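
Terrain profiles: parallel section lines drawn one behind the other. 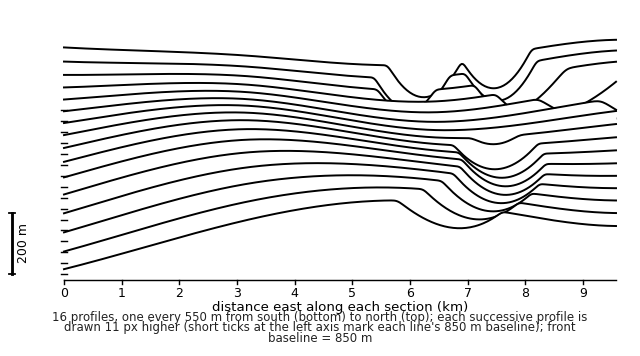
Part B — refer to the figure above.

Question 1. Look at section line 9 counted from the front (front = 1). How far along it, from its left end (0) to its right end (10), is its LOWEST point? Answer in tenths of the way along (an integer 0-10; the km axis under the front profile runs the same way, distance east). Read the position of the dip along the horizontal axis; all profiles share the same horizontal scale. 8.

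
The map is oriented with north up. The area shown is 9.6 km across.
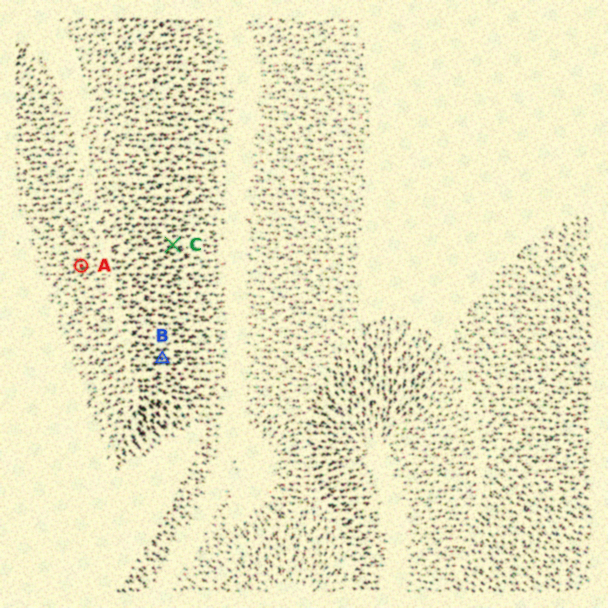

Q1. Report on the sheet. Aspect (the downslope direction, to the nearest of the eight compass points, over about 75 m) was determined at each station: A W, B E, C E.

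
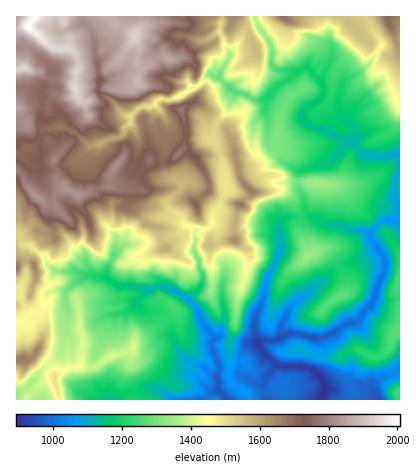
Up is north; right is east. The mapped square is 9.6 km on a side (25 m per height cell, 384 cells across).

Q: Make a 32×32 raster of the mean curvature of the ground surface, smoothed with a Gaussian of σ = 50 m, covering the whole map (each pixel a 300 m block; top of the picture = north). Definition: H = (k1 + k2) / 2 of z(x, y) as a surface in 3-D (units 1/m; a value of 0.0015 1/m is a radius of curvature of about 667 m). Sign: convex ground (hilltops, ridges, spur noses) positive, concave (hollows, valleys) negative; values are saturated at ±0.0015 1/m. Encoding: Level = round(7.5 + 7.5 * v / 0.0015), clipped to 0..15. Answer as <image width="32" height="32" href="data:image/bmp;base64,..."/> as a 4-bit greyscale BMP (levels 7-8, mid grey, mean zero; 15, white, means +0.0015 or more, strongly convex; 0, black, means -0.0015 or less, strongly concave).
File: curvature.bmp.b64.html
<image width="32" height="32" href="data:image/bmp;base64,Qk12AgAAAAAAAHYAAAAoAAAAIAAAACAAAAABAAQAAAAAAAACAAATCwAAEwsAABAAAAAAAAAAAAAAABEREQAiIiIAMzMzAERERABVVVUAZmZmAHd3dwCIiIgAmZmZAKqqqgC7u7sAzMzMAN3d3QDu7u4A////AHg/VXZpiFd4hJxomISIhy+CfgVFd1aph0uFWZmkeFRYtFzO1WyWh3dbWpU0E2eIY/9DWz6qinZqPItE2czrftZbw2xWfIiVqCxzO66neuWJdPNsZ3qoWJgkw3gQAgl0m2fEXEd4WImgw/CbTb2QGpmWpTx3hWd9kPDyHSivh2GLbVl7iIl81A7h+A2SSO2ySS96OKgRMgbA4uwLp0R6uB5fU0Mht5OlwPGOItl0WJkMrwp2hM3XivHDTsCOuWZ6KlFscdsIe/oLxI+0KKu5lg1ZnDT4NTZod6v0NEynmqG5ZnPz8KHMpiY3t2VqdDJFc3TMiUWshVN/JakjSEaJqncsqEtnV3Uq+0f5Q3h4eIeEbErKy8vdxmjSH+3SqqmYg5Z7ZUt3giRKcuV71tyqiqOVeEdn5YymTzH3hSQiOmipZ3xmh4p6T6x29ZSah1lSMmW35DFrZ2ahOcN3iKqUXaerQzlukaeG1F6SiJhDa2Vnd4dq5XD5KoOXtziSmYWYeseEjIkHAL/ssq84pil4V112Z7tU7cWQH3IDQ7vEmHOaRWXJRYjJeRRjbLRJsqWKOv1zrEx3p2p8B+fTQjemK4l0Jmo3pnjd5jGL87hZRXW6U+zHOWmUl3nyPNDZhhe/Co6DiVhrqDJoWl0IhDdMtzt6aISIhYiZl4a2Svy4ioS5"/>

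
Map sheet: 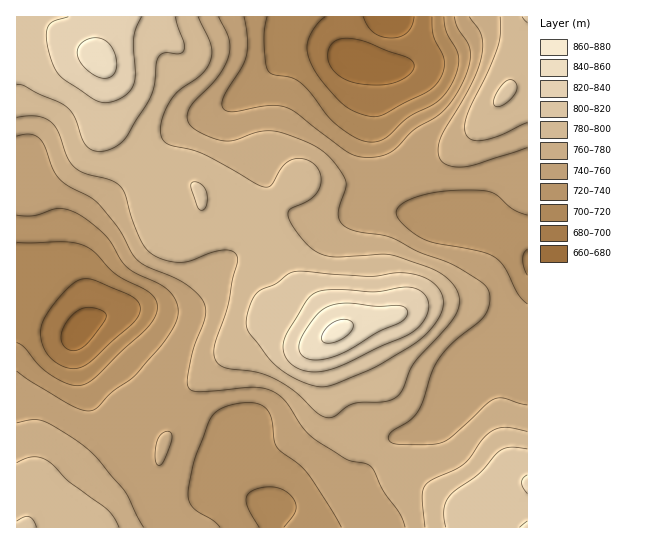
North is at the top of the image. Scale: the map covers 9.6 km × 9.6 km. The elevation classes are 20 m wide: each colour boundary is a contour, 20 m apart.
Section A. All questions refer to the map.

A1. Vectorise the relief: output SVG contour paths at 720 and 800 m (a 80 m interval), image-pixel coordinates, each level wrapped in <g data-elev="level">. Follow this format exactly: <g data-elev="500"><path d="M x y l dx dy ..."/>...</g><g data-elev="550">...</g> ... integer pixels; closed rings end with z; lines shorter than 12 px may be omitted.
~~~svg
<g data-elev="720"><path d="M259 527l-11-20-1-10 2-4 5-3 16-3 8 1 8 3 6 6 4 6-1 10-11 14"/><path d="M527 275l-3-8-1-8 1-5 3-5"/><path d="M17 242l49 0 19 4 10 7 22 22 33 18 5 6 2 8-3 11-9 12-50 47-13 8-13-1-18-9-13-10-15-19-6-3"/><path d="M444 17l2 14 11 19 2 8-2 13-6 15-8 10-8 7-26 14-24 22-14 3-14-4-20-13-10-10-18-24-11-10-8-4-16-2-5-3-3-9-2-21 1-13 2-12"/></g><g data-elev="800"><path d="M36 527l-3-8-4-2-6 0-6 4"/><path d="M527 449l-16-2-10 3-22 24-26 19-6 6-3 8 0 10 2 10"/><path d="M315 386l8 1 8-2 38-15 50-30 14-14 9-15 1-12-5-12-12-9-19-5-12 0-26 3-70-5-9 2-15 11-17 8-6 7-5 15-1 11 3 7 20 26 9 9 17 12z"/><path d="M200 210l3 0 3-3 1-7 0-7-5-8-5-3-4 0-2 3 0 4 6 17z"/><path d="M495 106l3 1 5-2 11-10 3-8-3-6-7-1-6 7-7 12 0 4z"/><path d="M17 85l6 0 16 9 20 8 8 6 8 10 8 23 7 8 9 2 12-2 8-5 7-6 23-39 5-12 2-24 3-7 7-3 13 1 5-4 0-7-9-26"/></g>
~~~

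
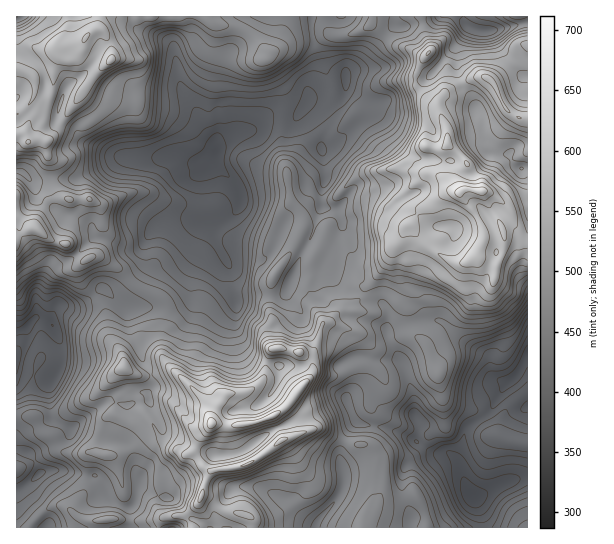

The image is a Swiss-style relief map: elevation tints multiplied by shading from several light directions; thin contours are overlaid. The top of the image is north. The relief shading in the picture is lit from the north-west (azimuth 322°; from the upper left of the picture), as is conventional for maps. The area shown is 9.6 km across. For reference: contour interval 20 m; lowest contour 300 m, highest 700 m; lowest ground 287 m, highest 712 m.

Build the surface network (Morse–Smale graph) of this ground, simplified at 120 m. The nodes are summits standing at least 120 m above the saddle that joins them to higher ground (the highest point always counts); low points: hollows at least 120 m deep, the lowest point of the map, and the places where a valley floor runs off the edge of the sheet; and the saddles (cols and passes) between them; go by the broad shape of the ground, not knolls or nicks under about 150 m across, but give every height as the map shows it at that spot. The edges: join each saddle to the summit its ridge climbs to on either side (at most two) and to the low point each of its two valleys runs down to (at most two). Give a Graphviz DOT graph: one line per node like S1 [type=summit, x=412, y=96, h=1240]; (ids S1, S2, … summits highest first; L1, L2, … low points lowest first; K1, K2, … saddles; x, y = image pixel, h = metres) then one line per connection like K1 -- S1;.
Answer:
graph terrain {
  S1 [type=summit, x=211, y=425, h=712];
  S2 [type=summit, x=481, y=191, h=710];
  S3 [type=summit, x=111, y=61, h=649];
  L1 [type=low, x=473, y=497, h=287];
  L2 [type=low, x=217, y=153, h=303];
  L3 [type=low, x=27, y=326, h=308];
  K1 [type=saddle, x=514, y=61, h=567];
  K2 [type=saddle, x=362, y=295, h=519];
  K3 [type=saddle, x=134, y=286, h=467];
  K4 [type=saddle, x=313, y=34, h=437];
  K1 -- S2;
  K1 -- L1;
  K1 -- L2;
  K2 -- S2;
  K2 -- S1;
  K2 -- L1;
  K2 -- L2;
  K3 -- S3;
  K3 -- L2;
  K3 -- L3;
  K4 -- S2;
  K4 -- S3;
  K4 -- L2;
}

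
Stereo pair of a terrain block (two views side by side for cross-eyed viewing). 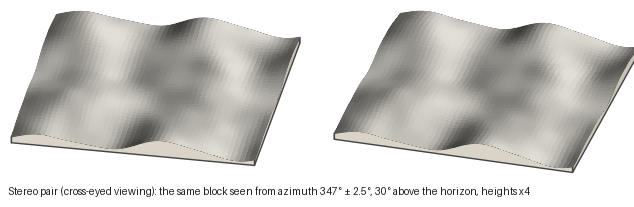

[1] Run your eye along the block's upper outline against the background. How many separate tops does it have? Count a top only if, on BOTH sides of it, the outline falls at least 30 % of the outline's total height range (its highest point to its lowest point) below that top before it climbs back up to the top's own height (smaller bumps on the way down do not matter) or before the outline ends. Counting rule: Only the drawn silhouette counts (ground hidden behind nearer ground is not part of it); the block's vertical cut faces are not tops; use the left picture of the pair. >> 0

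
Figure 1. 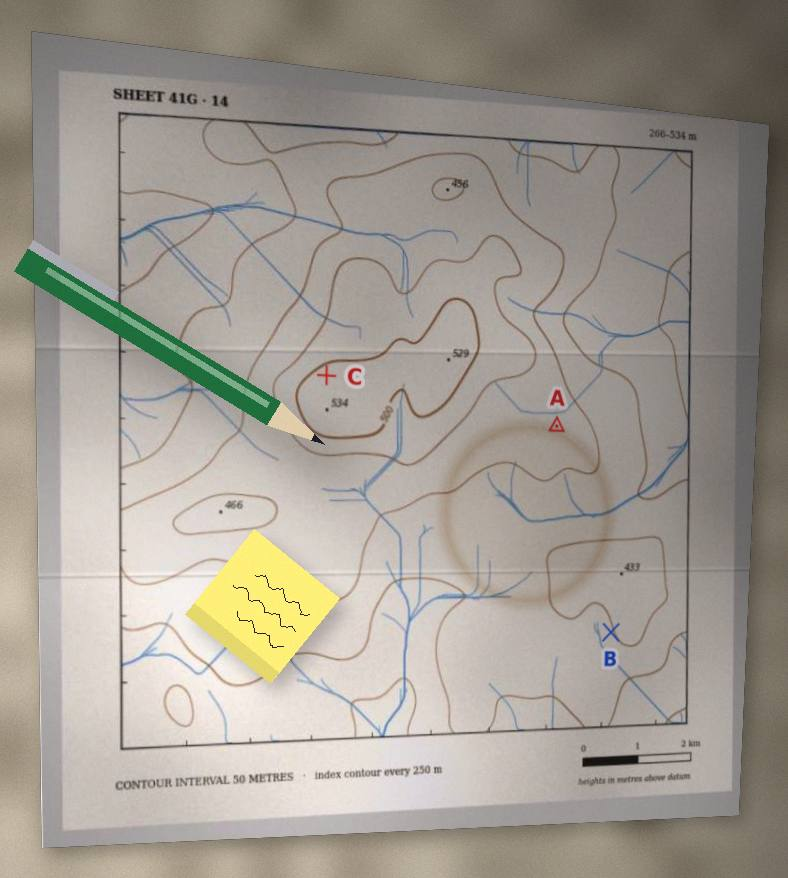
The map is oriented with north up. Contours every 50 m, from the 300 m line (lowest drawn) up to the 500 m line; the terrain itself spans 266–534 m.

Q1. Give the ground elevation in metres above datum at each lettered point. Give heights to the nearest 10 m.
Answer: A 410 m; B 400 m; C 520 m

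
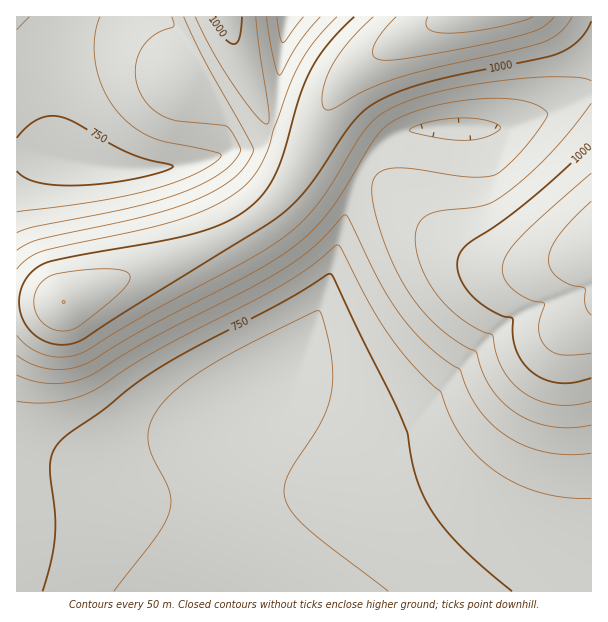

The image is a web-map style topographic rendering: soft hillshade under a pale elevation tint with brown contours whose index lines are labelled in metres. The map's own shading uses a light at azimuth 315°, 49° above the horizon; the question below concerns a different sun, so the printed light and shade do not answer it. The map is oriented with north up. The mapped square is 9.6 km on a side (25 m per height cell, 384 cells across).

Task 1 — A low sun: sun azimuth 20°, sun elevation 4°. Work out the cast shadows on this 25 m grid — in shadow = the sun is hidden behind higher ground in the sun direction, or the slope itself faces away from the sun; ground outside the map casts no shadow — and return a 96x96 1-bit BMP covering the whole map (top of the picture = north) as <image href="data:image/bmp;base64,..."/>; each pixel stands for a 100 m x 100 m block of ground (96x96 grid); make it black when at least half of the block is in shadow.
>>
<image width="96" height="96" href="data:image/bmp;base64,Qk2+BAAAAAAAAD4AAAAoAAAAYAAAAGAAAAABAAEAAAAAAIAEAAATCwAAEwsAAAIAAAAAAAAA////AAAAAAAAAAAAAAAAAAP/wAAAAAAAAAAAAAP/4AAAAAAAAAAAAAP/8AAAAAAAAAAAAAP/8AAAAAAAAAAAAAP/+AAAAAAAAAAAAAP//AAAAAAAAAAAAAf//AAAAAAAAAAAAA///gAAAAAAAAAAAB///wAAAAAAAAAAAD///wDAAAAAAAAAAH///4DwAAAAAAAAAP///8D+AAAAAAAAAP///8D/gAAAAAAAAf///+D/8AAAAAAAA/////D//AAAAAAAB/////D//4AAAAAAB/////j///AAAAAAD/////z///4AAAAAH/////z///+AAAAAH/////7////wAAAAP/////7////4AAAAf//////////+AAAAf///////////AAAA////////////gAAA////////////wAAB////////////4AAD////////////8AAD////////////+AAH/////////////AAP/////////////gAP/////////////////////////////////////////////////////////////////////////////////////////////////////////////////////////////////////////////////////////////////////4///////////////Af/////////////8AP/////////////8AH/////////////+AD//////////////AD/j////////////4D8A////////////+CAAP////////////gAAD////////////4AAAf///////////8AAAH////////AA/8AAAA///////4AAD8AAAAP//////gAAAMAAAAD/////+AAAAAAAAAAf////8AAAAAAAAAAH////wAAAAAAAAAAB////gAAAAAAAAAAAf///AAAAAAAAAAAAP///AAAAAAAAAAAAD///AAAAAAAAAAAAA///gAAAAAAAAAAAAP//4AAAAAAAAAAAAD//+AAAAAAAAAAAAAP//wAAAAAAAAAAAAP///AAAAAAAAAAAAP///wAAAAAAPgAAAH///8AAAAAP//AAAH///+AAAAB///4AAH////AAAAD///+AAH////gAAAH////gAH////wAAAH////wAD////4AAAH////4AD////8AAAH////4AD////+AAAH////8AD/////AAAD////4AD/////gAAD////4AD/////wAAD////wAD/////4AAB////wAB/////4AAB////wAB/////8AAA////gAB/////+AAAP8//gAB//////AAAAAf/AAA//////AAAAAf/AAA//////AAAAAf/AAAf/////gAAAAf+AAAP/////gAAAAf+AAAH/////gAAAAf+AAAD/////wAAAAf8AAAA/////gAAAAf8AAAAP////gAAAA/8AAAAH////gAAAA/4AAAAB////gAAAA/4AAAAAf///AAAAA/4AAAAAH//+AAAAB/4AAAAAA//8A="/>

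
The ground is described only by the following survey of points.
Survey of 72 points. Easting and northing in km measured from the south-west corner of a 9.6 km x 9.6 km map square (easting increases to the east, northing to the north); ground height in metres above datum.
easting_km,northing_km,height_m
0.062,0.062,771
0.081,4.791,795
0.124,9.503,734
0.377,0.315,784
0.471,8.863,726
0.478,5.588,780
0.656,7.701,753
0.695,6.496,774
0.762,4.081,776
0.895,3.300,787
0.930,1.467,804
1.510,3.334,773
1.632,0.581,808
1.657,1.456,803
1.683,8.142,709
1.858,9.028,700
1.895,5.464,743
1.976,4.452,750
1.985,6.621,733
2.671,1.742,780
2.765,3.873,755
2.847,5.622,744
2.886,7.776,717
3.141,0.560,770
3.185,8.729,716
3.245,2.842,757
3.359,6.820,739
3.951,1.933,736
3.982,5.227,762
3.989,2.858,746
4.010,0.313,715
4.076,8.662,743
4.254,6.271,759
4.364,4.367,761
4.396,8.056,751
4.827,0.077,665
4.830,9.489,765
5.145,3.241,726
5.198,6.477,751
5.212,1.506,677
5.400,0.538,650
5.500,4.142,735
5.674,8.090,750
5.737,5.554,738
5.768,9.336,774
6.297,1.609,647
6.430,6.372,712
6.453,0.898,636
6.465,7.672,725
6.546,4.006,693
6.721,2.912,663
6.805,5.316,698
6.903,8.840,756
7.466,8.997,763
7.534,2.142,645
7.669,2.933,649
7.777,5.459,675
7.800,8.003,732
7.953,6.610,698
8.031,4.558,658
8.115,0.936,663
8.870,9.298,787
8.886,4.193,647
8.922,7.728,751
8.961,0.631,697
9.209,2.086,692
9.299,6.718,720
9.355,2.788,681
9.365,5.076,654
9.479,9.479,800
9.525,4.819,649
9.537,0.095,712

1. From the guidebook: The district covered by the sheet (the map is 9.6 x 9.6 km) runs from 632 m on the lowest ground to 813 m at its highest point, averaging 728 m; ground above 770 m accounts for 15.8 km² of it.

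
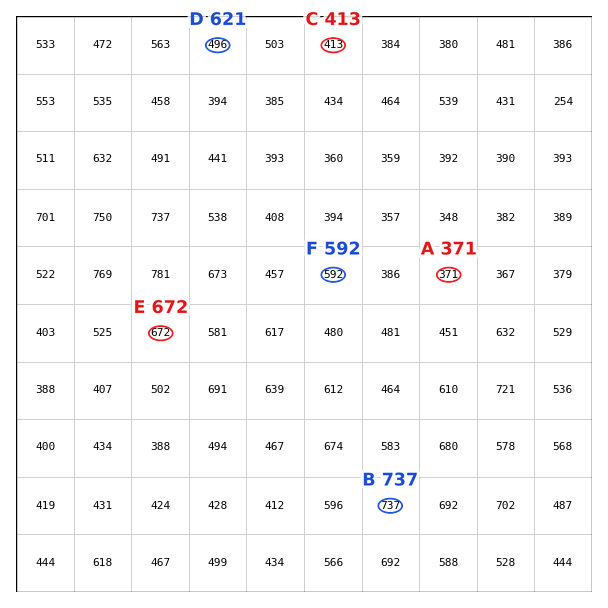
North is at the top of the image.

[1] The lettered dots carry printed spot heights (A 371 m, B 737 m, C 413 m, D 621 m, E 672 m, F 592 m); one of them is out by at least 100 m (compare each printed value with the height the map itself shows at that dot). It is D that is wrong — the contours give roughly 496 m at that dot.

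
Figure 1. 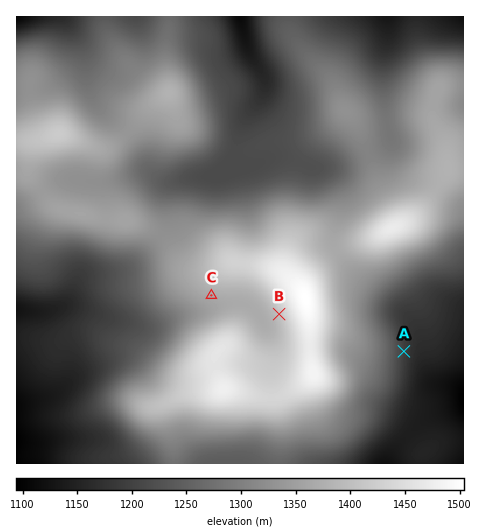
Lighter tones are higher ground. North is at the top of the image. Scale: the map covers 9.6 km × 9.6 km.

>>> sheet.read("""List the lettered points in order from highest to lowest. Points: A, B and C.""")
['B', 'C', 'A']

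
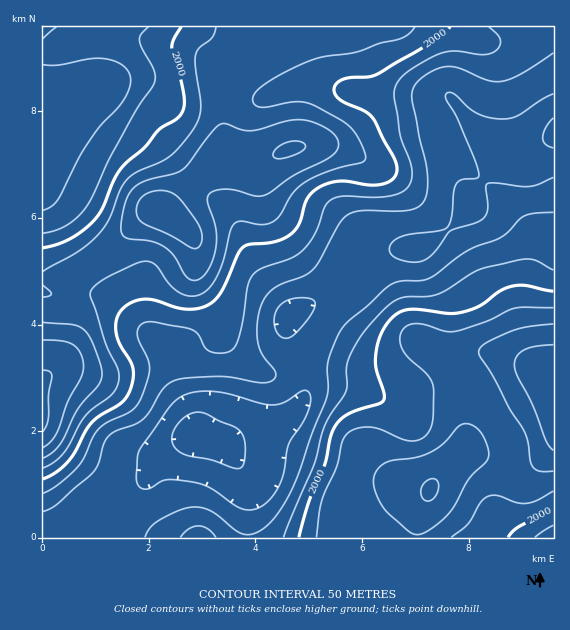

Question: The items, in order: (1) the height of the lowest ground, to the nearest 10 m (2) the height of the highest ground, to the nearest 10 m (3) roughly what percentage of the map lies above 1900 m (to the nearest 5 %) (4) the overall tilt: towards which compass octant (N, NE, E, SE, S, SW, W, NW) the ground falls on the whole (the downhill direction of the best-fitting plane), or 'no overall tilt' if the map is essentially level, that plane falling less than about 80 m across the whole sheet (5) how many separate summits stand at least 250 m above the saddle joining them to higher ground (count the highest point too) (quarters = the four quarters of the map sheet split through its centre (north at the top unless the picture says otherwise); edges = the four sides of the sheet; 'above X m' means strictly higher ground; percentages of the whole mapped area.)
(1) The lowest ground is at about 1780 m.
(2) The highest point reaches roughly 2210 m.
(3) About 70 % of the map lies above 1900 m.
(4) There is no overall tilt: the best-fitting plane is nearly level.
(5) There are 2 summits with 250 m or more of prominence.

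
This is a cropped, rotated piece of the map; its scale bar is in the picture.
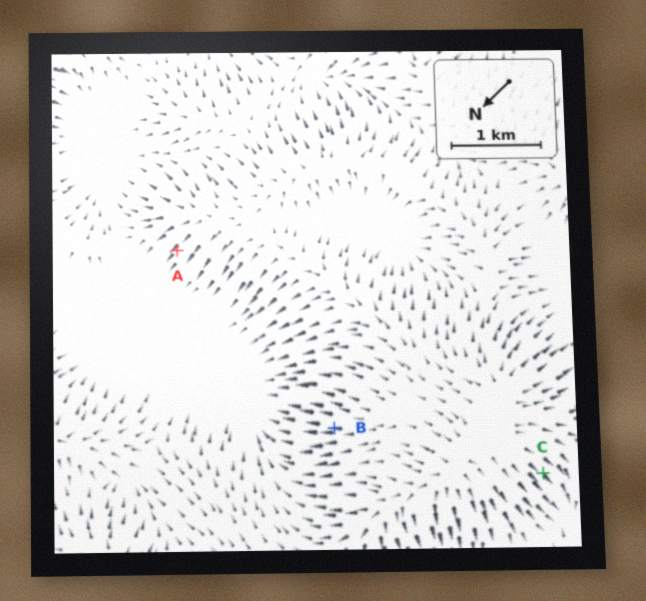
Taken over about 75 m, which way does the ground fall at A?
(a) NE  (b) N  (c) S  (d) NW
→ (b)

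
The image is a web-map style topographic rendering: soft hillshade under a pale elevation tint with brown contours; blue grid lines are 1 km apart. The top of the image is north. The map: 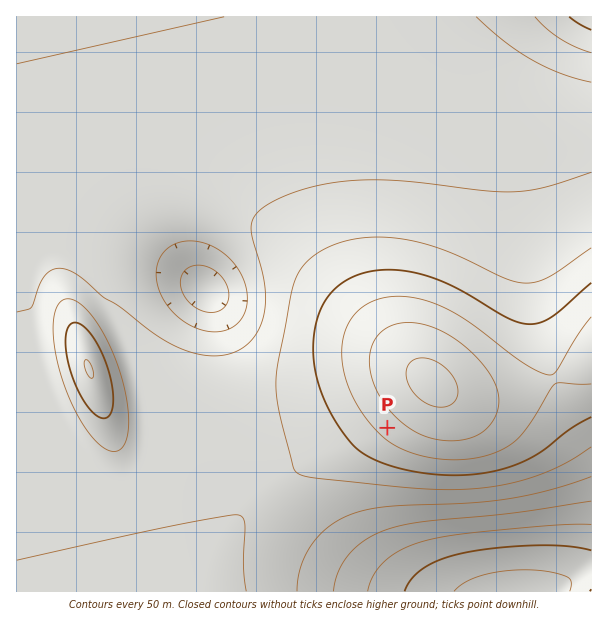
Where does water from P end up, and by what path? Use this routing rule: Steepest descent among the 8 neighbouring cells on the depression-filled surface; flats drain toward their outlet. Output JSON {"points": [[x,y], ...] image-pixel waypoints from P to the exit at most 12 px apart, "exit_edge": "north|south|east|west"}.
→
{"points": [[387, 428], [375, 440], [363, 452], [351, 464], [350, 476], [350, 488], [350, 500], [350, 512], [357, 524], [369, 536], [381, 548], [393, 560], [405, 572], [417, 584], [425, 591]], "exit_edge": "south"}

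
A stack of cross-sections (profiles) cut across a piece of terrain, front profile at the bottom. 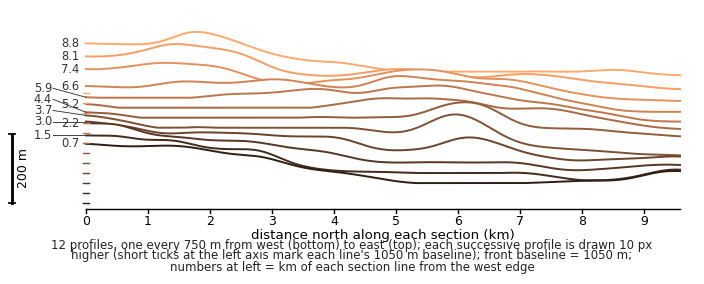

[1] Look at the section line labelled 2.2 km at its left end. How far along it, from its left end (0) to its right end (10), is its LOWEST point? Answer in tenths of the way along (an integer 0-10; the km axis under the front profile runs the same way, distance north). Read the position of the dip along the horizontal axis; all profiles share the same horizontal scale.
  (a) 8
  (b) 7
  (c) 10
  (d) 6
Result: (a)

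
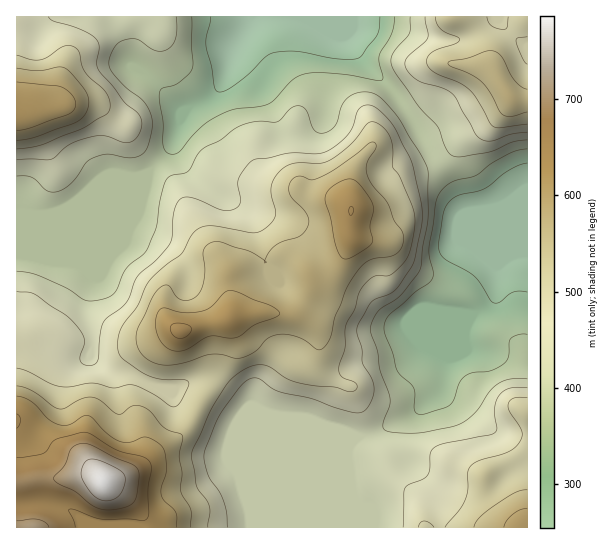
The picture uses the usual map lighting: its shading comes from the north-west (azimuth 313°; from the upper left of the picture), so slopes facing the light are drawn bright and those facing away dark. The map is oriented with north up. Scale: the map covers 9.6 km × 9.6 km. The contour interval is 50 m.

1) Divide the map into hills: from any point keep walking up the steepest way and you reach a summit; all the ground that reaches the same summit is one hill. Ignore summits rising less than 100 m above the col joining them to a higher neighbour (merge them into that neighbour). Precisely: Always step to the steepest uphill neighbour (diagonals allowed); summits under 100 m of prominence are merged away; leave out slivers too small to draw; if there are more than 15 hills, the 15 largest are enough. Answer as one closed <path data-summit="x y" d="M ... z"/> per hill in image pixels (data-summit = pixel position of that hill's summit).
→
<path data-summit="181 331" d="M319 24l-3 1 13 7 3 3 0 6-4 8-4 22 0 44-3 6-7 6-8 4-20-2-7-7-16-29-7-19-23-20 0-6-8 29-6 12-9 8-21 11-5 5-9 26-7 12-36 38-37 88-7 22 0 16 4 15-1 27 18 15 21 3 33 14 12 0 15-8 11-2 14 1 24 16 12 12 28 12 38 15 29 0-18-9 12-40 5-11 10-10 7-2 36-4 8-4 13-12 50-22 4-6 14-8 8-9 2-32 17-11 14-2-25-24-39-16-12-27-59-95-30-30-18-26z"/><path data-summit="103 482" d="M142 177l-87 36-39 1 0 313 337 1 0-29-5-38 0-10 3-6 7-8 17-4 15-9 24-11 26-22 8-34 11-24 8-10-48 20-13 12-8 4-31 2-12 4-10 10-5 11-12 36 2 6 16 7-29 0-38-15-28-12-12-12-24-16-14-1-11 2-15 8-12 0-33-14-21-3-18-15 1-27-4-15 0-16 7-22 32-78 5-10z"/><path data-summit="17 114" d="M251 16l-234 0-1 197 17 2 22-2 74-29 17-9 25-28 13-34 5-5 21-11 11-12 7-16 4-20 16-24z"/><path data-summit="523 527" d="M527 253l-13 2-17 11-2 32-8 9-14 8-14 18-11 24-8 34-26 22-24 11-15 9-17 4-7 8-3 6 0 10 4 22 2 45 174-1z"/><path data-summit="510 97" d="M527 16l-226 1 41 16 6 5 15 23 30 30 12 18 47 77 12 27 39 16 24 23z"/>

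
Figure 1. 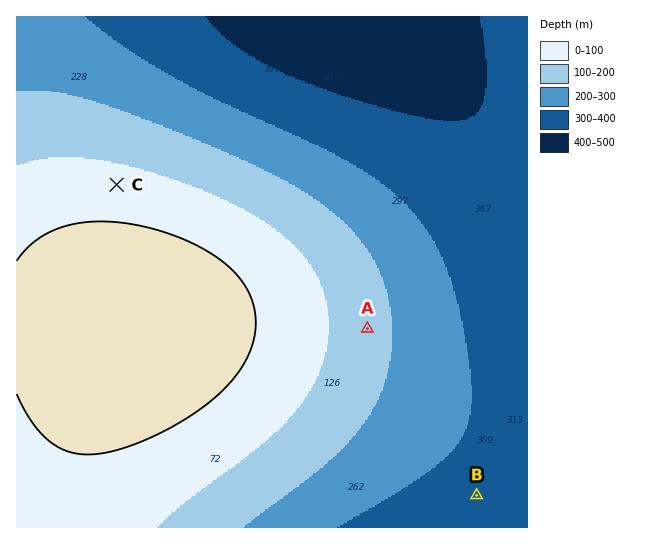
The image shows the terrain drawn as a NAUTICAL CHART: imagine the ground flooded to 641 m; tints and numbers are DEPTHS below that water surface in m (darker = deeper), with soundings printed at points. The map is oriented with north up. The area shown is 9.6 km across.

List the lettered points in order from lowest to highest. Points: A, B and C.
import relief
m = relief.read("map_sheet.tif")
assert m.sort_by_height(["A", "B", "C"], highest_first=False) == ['B', 'A', 'C']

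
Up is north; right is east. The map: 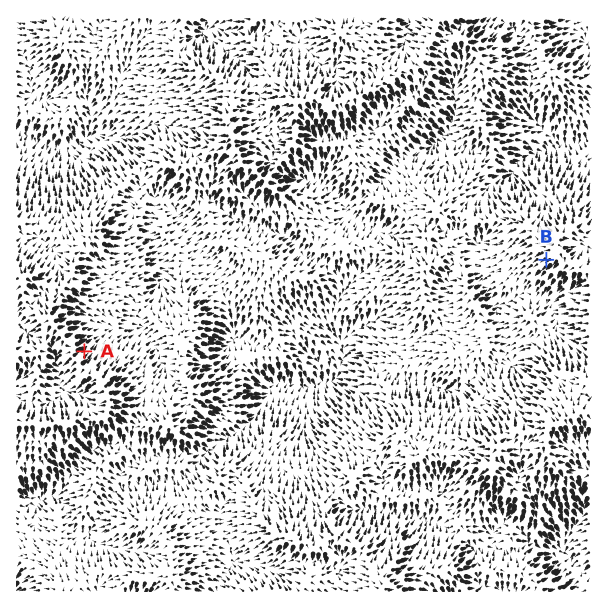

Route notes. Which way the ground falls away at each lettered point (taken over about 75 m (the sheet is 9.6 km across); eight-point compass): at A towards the NE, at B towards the SW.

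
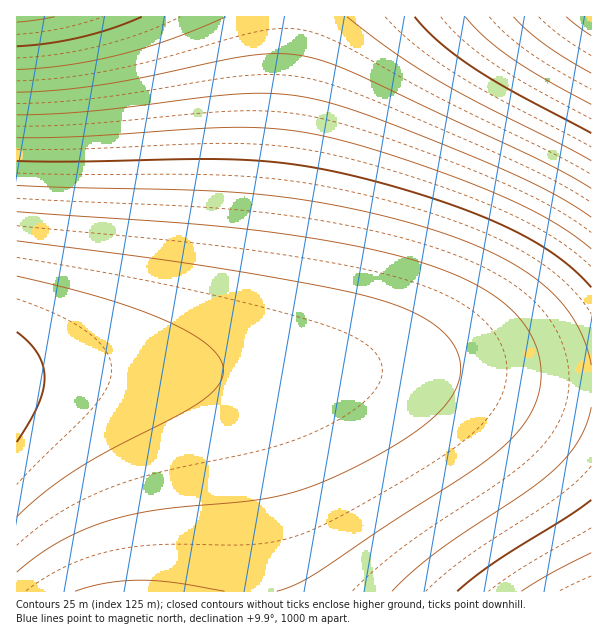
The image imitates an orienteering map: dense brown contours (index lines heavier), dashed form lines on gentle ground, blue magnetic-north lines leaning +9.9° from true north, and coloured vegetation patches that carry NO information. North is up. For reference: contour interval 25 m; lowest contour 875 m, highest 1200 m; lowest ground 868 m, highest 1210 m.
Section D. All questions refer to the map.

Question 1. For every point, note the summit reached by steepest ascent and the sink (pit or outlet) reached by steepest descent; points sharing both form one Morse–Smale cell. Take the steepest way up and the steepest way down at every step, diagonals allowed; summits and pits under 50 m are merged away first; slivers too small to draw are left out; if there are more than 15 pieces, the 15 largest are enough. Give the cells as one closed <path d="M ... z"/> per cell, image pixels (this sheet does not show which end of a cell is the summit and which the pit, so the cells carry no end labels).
<path d="M591 16l-301 0-4 65-12 119-9 67-13 57-12 23-18 14-21 6-35 2 73 4 196-3 111 14 45 1z"/><path d="M288 16l-272 1 1 359 79-8 105-1 21-6 18-14 14-32 11-48 18-153 6-73z"/><path d="M165 368l-67 1 54 1 22 3 26 9 18 17 16 30 8 36 8 56 4 71 338-1-1-206-45-1-111-14-196 3z"/><path d="M98 368l-60 5-22 4 0 214 236 1 0-53-10-74-8-36-16-30-14-14-18-9-34-6z"/>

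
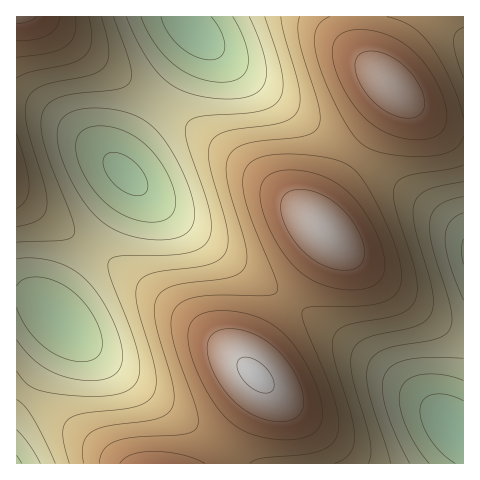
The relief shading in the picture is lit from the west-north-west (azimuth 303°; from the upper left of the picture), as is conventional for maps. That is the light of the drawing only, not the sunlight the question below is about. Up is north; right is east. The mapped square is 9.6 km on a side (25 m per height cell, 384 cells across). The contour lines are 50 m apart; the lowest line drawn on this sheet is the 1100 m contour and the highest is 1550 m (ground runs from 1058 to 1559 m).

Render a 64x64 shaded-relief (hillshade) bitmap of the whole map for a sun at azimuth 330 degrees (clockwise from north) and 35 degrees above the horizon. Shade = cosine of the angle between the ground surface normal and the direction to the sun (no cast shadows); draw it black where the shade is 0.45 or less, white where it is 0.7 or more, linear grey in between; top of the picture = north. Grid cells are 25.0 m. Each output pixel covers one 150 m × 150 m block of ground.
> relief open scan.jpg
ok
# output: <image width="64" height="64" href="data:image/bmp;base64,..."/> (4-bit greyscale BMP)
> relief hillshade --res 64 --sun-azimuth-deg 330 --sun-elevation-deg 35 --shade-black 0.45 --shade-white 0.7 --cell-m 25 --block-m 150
<image width="64" height="64" href="data:image/bmp;base64,Qk12CAAAAAAAAHYAAAAoAAAAQAAAAEAAAAABAAQAAAAAAAAIAAATCwAAEwsAABAAAAAAAAAAAAAAABEREQAiIiIAMzMzAERERABVVVUAZmZmAHd3dwCIiIgAmZmZAKqqqgC7u7sAzMzMAN3d3QDu7u4A////AHd3iImqu8zd3d3dzLupiHZUMyEQAAAREiNEVmd4iZmpd3eImaq7zN3d3d3Mu6mYdlQzIREAABESI0RVZ3iImZlmd4iZq7zN3e7t3cy7qYd2VDIhEREREiIzRVZmd4iJmWZ3iZq7zN3u7u7dzLqph2VEMiEREREiIzRFVmZ3eIiIZneJqrzN3u7u7t3MupiHZUQyIiIiIiMzREVWZmd3d3dmeJmrzN3u7u7t3cu6mHZlRDMiIiIjMzREVVVmZmZ3dmZ4mrvN3e7u7u3cy6mYdlVEMzMzMzM0RERVVVVmZmZmZ4mavM3e7u7u3cy6qYd2VUREMzNERERERVVVVVVVVVVniau8zd7u7u3dy7qZh2ZVVERERERERERVVVRERERERHiJq7zd3u7u3dzLqpiHZmVVVVVVVVVVVVREREREREREeJqrzN3d3d3dzLqpmHd2ZmZmZmZlVVVVREREMzMzMzN4mqvMzd3d3cy7qpmId3d3dmZmZmZlVVVEQzMyIiIjM4iaq8zN3d3My7qpmYiHd3d3d3d3dmZVVEQzMiIiIiIziZqrvMzMzMu7qpmYiIiIiIiIiHd3ZlVUQzIiERERIjOJmqu7zMzLu6qpmZmIiJmZmZmIiHdmVUQzIhEREREiM4maqru7u7uqqpmZmZmZmaqpmZmId2ZVQzIhEQAAESI0iJmqqruqqqqZmZmZmaqqqqqqmYh3ZlRDIhEAAAARIjSImZqqqqqZmZmZmZqqq7u7u6qpmIdlVDMhEAAAABEjRIiJmZmZmZmZmZmaqqu7vMu7uqmYd2VEMiEQAAABEiNFeIiIiIiIiIiJmaqru8zMzMu7qZh3ZUMyEQAAAAESM0V3d3iIiIiIiImaq7vMzd3MzLupmHZVQyEQAAAAESM0VXZ3d3d3d3eImaq7zM3d3dzMu6mIdlQzIRAAAAESI0RWZmZmZmZnd4iZq7zN3d3d3cy7qYdmVDIhEAABESIzRVZVVVVVZmZ3iZq7zN3e7u3dzLqph2VEMiERERESIzRFVlRERFVVZniJqrzN3e7u7d3MupiHZUMyIREREiIzREVWRERERFVmeJmrzN3u7u7t3Mu6mHZVQzIiIiIiMzREVVYzMzNEVWd4mrvN3e7u7u3cy6mIdlVDMyIiIzMzRERVVTIiMzRVZ4mavM3e7u7u3cy7qYd2VUQzMzMzNERERVVVIiIjNFZniau83d7u7u3dy7qZh2ZVRERERERERERFVVUREiM0VniJq8zd3u7u3dzLqph3ZlVVREREREVVVVRERBESI0RWeJqrzN3e7u3dzLqpiHdmZVVVVVVVVVVVREREERIjRWd4mrvM3d3d3dzLupmId3ZmZmZmZmZVVVVERDMBEjNFZ4mau8zd3d3czLuqmYh3d3d3d3dmZmVVVERDMhEiNFVniZq7zM3d3My7uqmYiIh3d3d3d3d2ZlVUQzMiESM0VneJmru8zMzMy7qqmZiIiIiIiIiId3ZmVUQzMiESI0VWeImaq7vMzLu7qqmZmZmZmZmZmYiHd2ZVRDMiERIzRWZ4iZqqu7u7uqqpmZmZmZmqqqqZmYh3ZlRDMhEQIjRFZniJmaqqqqqqqZmZmZmaqqqqqqqZiHdlVDMiEQAjRFVmd4iZmaqqmZmZmZmZqqq7u7u7qqmId2VEMiEQADNEVWZ3iImZmZmZmIiZmZqqu7zMzLu6qZh2ZUMyEQAANEVVZnd4iIiIiIiIiImZqru8zMzMy7qpiHZUQyEQAABERVVmZ3d3d3d3d4iImZqrvMzd3czLuqmIdlQyIRAAAERVVWZmZmd3d3d3eIiZqrvM3d3d3My6qYdlVDIhEAABRFVVVWZmZmZmZmd4iZqrzN3d3d3dzLqZh2VDMhEQABFFVVVVVVVVVVVWZ3iJqrzN3e7u7d3Luph3ZUMyEREREkVVREREREREVVZneJmrvN3e7u7t3MuqmHZUQyIhEREiVERERERDNEREVWd4mrvM3e7u7u3cy6mIdlRDMiIiIiNUREQzMzMzM0RVZ4mavM3e7u7u3dy7qYdmVEMzIiIzM0RDMzMiIiIzRFZniau83d7u7u7dzLqYh2VURDMzMzNERDMyIiIiIjNEVniZq8zd7u7u7dzLqph3ZVVERERERERDMiIREREiI0VWeJq7zN3u7u7dzLupiHdmVVVURVVVVUMiIRERERIzRWeImrvN3d7u3dzLupmId2ZmVVVVVVVVMiERAAAREjNFZ4mqvMzd3d3dzLuqmIh3dmZmZmZmZlUyERAAABEiNFZniaq7zN3d3czLuqmYiHd3d3d3d2ZmZSERAAAAESM0VniJqrvMzNzMzLuqmZiIiIiIiIh3d2ZmIRAAAAASI0VWeImqu8zMzMy7qqmZmIiIiIiIiIh3dmYRAAAAARIzRWZ4iaq7u7u7u7qqmZmZmZmZmZmZiId2ZREAAAARIjRFZ3iJmqq7u7uqqpmZmZmZmqqqqpmYiHZlEAAAARIjNFVneImZqqqqqqmZmZmZmqqqu7uqqpmIdmURAAERIjNEVmd4iJmZmZmZmZmZmZqqq7u7u7uqmYh2VRERERIjNEVWZ3eIiJmZmZiIiJmZqqu7zMzMu7qZiHZUERESIjNERVZmd3eIiIiIiIiImZqru8zMzMzLuqmHdlQiIiIzNERVVmZnd3d3d3d3iIiZqrvMzd3dzMu6mYdlRCIiIjM0RFVVZmZ3d3d3d3d4iJmqu8zN3d3cy7qph2VU"/>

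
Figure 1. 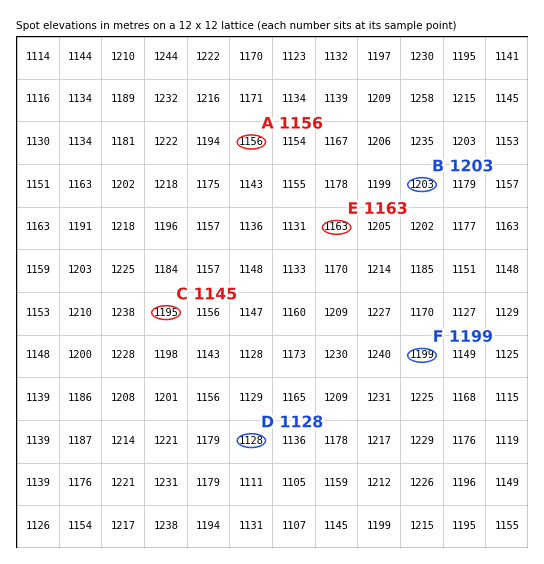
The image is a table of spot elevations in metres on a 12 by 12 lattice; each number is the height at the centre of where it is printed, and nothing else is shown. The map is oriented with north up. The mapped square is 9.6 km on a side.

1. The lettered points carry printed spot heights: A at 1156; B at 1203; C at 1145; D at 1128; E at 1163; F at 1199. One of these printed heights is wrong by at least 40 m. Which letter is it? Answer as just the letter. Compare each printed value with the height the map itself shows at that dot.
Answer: C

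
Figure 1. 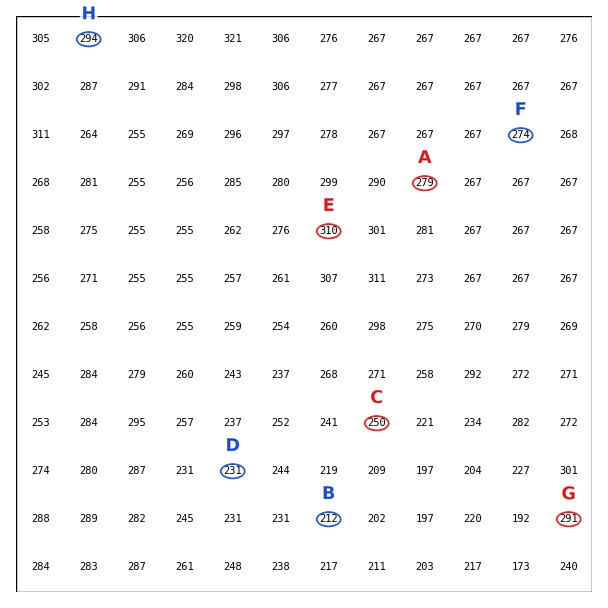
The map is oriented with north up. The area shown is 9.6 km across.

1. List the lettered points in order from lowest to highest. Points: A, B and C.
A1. B C A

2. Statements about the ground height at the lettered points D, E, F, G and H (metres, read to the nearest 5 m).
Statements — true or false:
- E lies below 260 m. false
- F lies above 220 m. true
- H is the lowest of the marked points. false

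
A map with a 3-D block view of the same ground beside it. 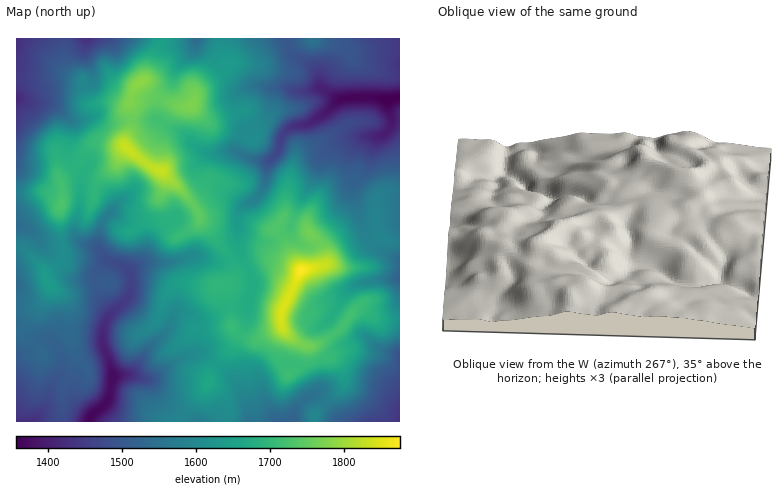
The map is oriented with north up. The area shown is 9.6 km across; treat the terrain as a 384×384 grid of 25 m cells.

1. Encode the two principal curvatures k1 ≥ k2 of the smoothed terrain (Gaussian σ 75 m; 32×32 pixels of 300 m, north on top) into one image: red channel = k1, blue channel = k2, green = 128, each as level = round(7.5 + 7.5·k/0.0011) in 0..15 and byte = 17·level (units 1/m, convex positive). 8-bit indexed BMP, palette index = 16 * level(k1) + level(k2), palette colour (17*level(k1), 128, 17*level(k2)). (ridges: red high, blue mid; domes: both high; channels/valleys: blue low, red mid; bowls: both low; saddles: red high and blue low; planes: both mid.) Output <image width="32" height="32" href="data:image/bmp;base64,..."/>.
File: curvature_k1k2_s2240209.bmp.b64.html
<image width="32" height="32" href="data:image/bmp;base64,Qk02CAAAAAAAADYEAAAoAAAAIAAAACAAAAABAAgAAAAAAAAEAAATCwAAEwsAAAABAAAAAAAAAIAAABGAAAAigAAAM4AAAESAAABVgAAAZoAAAHeAAACIgAAAmYAAAKqAAAC7gAAAzIAAAN2AAADugAAA/4AAAACAEQARgBEAIoARADOAEQBEgBEAVYARAGaAEQB3gBEAiIARAJmAEQCqgBEAu4ARAMyAEQDdgBEA7oARAP+AEQAAgCIAEYAiACKAIgAzgCIARIAiAFWAIgBmgCIAd4AiAIiAIgCZgCIAqoAiALuAIgDMgCIA3YAiAO6AIgD/gCIAAIAzABGAMwAigDMAM4AzAESAMwBVgDMAZoAzAHeAMwCIgDMAmYAzAKqAMwC7gDMAzIAzAN2AMwDugDMA/4AzAACARAARgEQAIoBEADOARABEgEQAVYBEAGaARAB3gEQAiIBEAJmARACqgEQAu4BEAMyARADdgEQA7oBEAP+ARAAAgFUAEYBVACKAVQAzgFUARIBVAFWAVQBmgFUAd4BVAIiAVQCZgFUAqoBVALuAVQDMgFUA3YBVAO6AVQD/gFUAAIBmABGAZgAigGYAM4BmAESAZgBVgGYAZoBmAHeAZgCIgGYAmYBmAKqAZgC7gGYAzIBmAN2AZgDugGYA/4BmAACAdwARgHcAIoB3ADOAdwBEgHcAVYB3AGaAdwB3gHcAiIB3AJmAdwCqgHcAu4B3AMyAdwDdgHcA7oB3AP+AdwAAgIgAEYCIACKAiAAzgIgARICIAFWAiABmgIgAd4CIAIiAiACZgIgAqoCIALuAiADMgIgA3YCIAO6AiAD/gIgAAICZABGAmQAigJkAM4CZAESAmQBVgJkAZoCZAHeAmQCIgJkAmYCZAKqAmQC7gJkAzICZAN2AmQDugJkA/4CZAACAqgARgKoAIoCqADOAqgBEgKoAVYCqAGaAqgB3gKoAiICqAJmAqgCqgKoAu4CqAMyAqgDdgKoA7oCqAP+AqgAAgLsAEYC7ACKAuwAzgLsARIC7AFWAuwBmgLsAd4C7AIiAuwCZgLsAqoC7ALuAuwDMgLsA3YC7AO6AuwD/gLsAAIDMABGAzAAigMwAM4DMAESAzABVgMwAZoDMAHeAzACIgMwAmYDMAKqAzAC7gMwAzIDMAN2AzADugMwA/4DMAACA3QARgN0AIoDdADOA3QBEgN0AVYDdAGaA3QB3gN0AiIDdAJmA3QCqgN0Au4DdAMyA3QDdgN0A7oDdAP+A3QAAgO4AEYDuACKA7gAzgO4ARIDuAFWA7gBmgO4Ad4DuAIiA7gCZgO4AqoDuALuA7gDMgO4A3YDuAO6A7gD/gO4AAID/ABGA/wAigP8AM4D/AESA/wBVgP8AZoD/AHeA/wCIgP8AmYD/AKqA/wC7gP8AzID/AN2A/wDugP8A/4D/AJeFhqjHc4C2tqepuLi4poaXqKeFl3WFg9q3ZYWGhpeXiJiFp6e2gnCEp7iXhoaWl4aXloaGlKWBpcWlloaWh4eHmIaXlrfZkKPauJWWh5e5mKeFh4S113NxZLbJp5aGh3eXhoaHl+mAgJKQYYWYh6mphnaXc6b714RSk9eXdXaHh5iYhYen2ZCRkpS3k5aYmKaFhnVzxqe218bHt5ZldqaYmJiGh8e3gKXZkbfIlIR1lqeWhZWmhISmlaioubamhJeHh4aYx4SQudqmgabHl4Z2lqbIppSm9vjXlZWngaNzqIZ2h5e3hIC5uti2gpaolpapp5Wlx/mUY4TWxmKEyaaXl4d2lqeWgKWopteVhZd1hqiXc4TY9lKGhYT3tce5tpiXpoamp5aEgHSFx6d1dYeXloZ0hMn3c3SXhKbYp6aDh4S4yciXhaeWcWW4x4aXmJiHh4WDl/fGY4SFksf566N1htm3hYWVqLmBhZfJt6eoqZiYhWOWtvZ1hYOAcICgYYWnyJWnhYWXlnKFpqe3p5eXl5eEhZWF+/fX2efl5sWVlteWprmnlXOBc3NykICCY5SmhoWolrTXtdfrtqTGtJS4lnSnt4RjgaW3g3TJyHNztqeFlpeGpYNypMeFZIOVp5eEdMSCo4Kj6+q1pNjY1ra2lnSGp5eGlcjHl4aEhqiYhXSU55LXtMC4premlnamyZeXgqa4uJal2IaGl4SXl3eGdLj7tbP4cGKolaWVZKXIl6eBpKanyaPolnWGhJeYh5Smx7jHguikgYSW2aaE9oaGpoRwcbfHgrbIdXWFqJiHtNjIt6aDt6WWg1OztvekhYeXyMmQtdinkseWdYSouKhkZKXYloWWtrhjc+f5tnKXqLi4yqCk+biEhaaFloWXl3N2pseGh3SmxrP29tmmhJaXlpahcHDn12Rll4aYhZeXg6bJp4anhJXJ+LZlppaFg5JxcLTGkKLnhXaGhpeFlqeDpdrKtca3pNvIdXaWhXOWuJWkueqQsOrWt4eGhHNipoWDpshzc6aVo7WGdpWDdZfJp4WGx8VwgHC217emtrRyl3WEo5GUcoS2poZlhaepx6eVlaiW59XGkXCVydjatqOVdXV0l8nWtbi4l5a2uLjIhXSWuqaox+j4xnCSgpOCk4aHh4WXtXOnldeXlpWVqMqWdYOUhJNygYKSk3KCgoODl4eHhqfagaak2trJlaTLuKWWhnSFlpW4loOoqKi3yMh3h4eXtaai+ZKn2aeWgaa1lJeop7ioppiUhYeYqKeYh4eHmIeVY6THYpbHpaaWcpOmiKiXmJd1g5SFhpeYh4eHmIiHmKiEdJNkg4PGp5dzg7iYl3aXh5TG6te2qJiXmJg="/>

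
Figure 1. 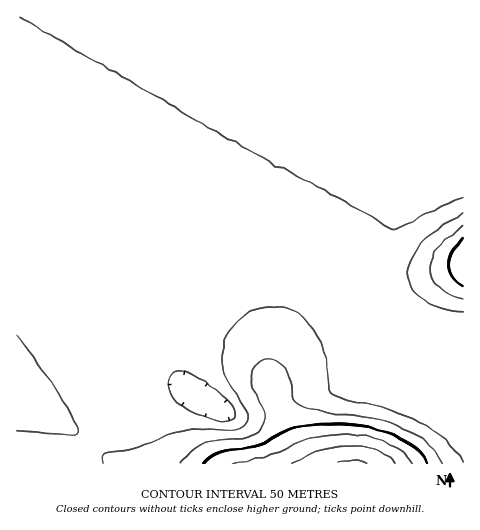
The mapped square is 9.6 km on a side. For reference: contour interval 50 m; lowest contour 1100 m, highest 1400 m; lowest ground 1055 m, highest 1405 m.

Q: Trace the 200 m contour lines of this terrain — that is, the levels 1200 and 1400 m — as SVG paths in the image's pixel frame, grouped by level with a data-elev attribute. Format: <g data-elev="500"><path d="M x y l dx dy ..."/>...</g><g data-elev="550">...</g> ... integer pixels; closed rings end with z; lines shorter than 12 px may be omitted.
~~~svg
<g data-elev="1200"><path d="M443 463l-7-10-10-11-13-8-15-8-24-7-56-8-18-6-6-7-3-17-6-12-7-7-9-3-6 1-6 4-4 5-2 7 2 13 12 25-1 9-4 7-5 4-9 4-31 2-13 4-12 8-9 11"/><path d="M463 226l-13 10-11 10-7 12-2 11 3 10 6 8 10 7 14 5"/></g><g data-elev="1400"><path d="M367 463l-14-2-15 2"/></g>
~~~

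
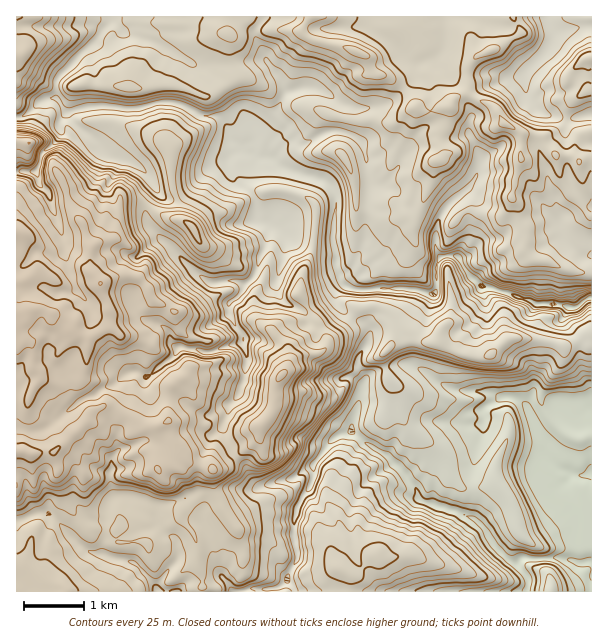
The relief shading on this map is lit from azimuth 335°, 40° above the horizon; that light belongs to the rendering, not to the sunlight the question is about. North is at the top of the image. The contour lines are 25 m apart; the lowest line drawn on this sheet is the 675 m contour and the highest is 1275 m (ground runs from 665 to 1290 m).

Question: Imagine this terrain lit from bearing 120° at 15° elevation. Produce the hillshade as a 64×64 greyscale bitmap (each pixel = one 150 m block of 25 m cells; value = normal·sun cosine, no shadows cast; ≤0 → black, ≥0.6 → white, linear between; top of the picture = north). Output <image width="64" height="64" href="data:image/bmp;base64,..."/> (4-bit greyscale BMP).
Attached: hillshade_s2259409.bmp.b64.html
<image width="64" height="64" href="data:image/bmp;base64,Qk12CAAAAAAAAHYAAAAoAAAAQAAAAEAAAAABAAQAAAAAAAAIAAATCwAAEwsAABAAAAAAAAAAAAAAABEREQAiIiIAMzMzAERERABVVVUAZmZmAHd3dwCIiIgAmZmZAKqqqgC7u7sAzMzMAN3d3QDu7u4A////AHZmVnd2Z3iqeGRni7zLp1VVd3iqu7u7u7u8zLtxFqqZZmZnh2ZmeIlmhnmHe8vKQlVneJmqu7uqqqq7u4MWqYlmZnd3dmZ3aJVWipZpu6txNFZ3eImqmZmZmIiHQiWId2dneHd3d3Vop0WJh2m7mqMDVnZmeIiIiIiIiIhmZ4h3VneIiId3h3iYVXh3aLqKpBNWZlV3d3iIeJmHeYirqHhGd4h3iHd3d4dmeHeKupqTFFZmVVZlZ3iHiYVGiqqXd0V3iGaIZ3d3d2Z3Zoq6q4IVVmZVVVVWZ3eIZEaKmIdmRGd3Z4dmd3dmd3dmeqqskRVWZmZVVEVVZ3ZURpqYd2aXdmZ4h2Z3d2V4dmeJmayxBFZlZ2ZlRVV3dlRXqpd3ZtuoZ3mYZmd3dmd2aJiInNUCRnZoh3dmdneHZWiqh2Zm3MqIibuHd3iql3eJmGZ52xFGd2iZmXd3eIdmeal3ZmaruquJzKmId67rmby6l2aMYDZ4d5qpdnd3dmaKqHd2ZnmXnJi8hnd3m8ya7+3NyomBJniYeZhmZndlV5uXd3dmeJd6mKt0RFaImoe97b7//IEWZ4mYdlZ3eGRIu5d3d3h4mImZq4RURXd4dompev//1QRmd5hmZ3eIdDe8qHd3iHeHipmrlUVWZnmGd2d5zv/7Mld3dmd3d4h1Na24d3eIZlVYmZqoZlZneZZmVGne7/2TRoZ3Z3eIiHZDjLl2ZnhmZUV5mZdnd3iZmGQ0ad///8llVnh3eIiHdkNruGZmZ2eHVFeJh2ZmeaqZgxJIzv///KU1eIiIiIiHU1q4ZndmaIh1NXiHZlRXmqmUABSd7u//tyNniJmZmIdTaqZnd3ZYmIhjR4dmZEeIq6cgAWvu3f/5Qld4mZqZqWRYhnd3d0eYiJhUZ2ZlV4isy1AAWs3MzvxTRniJmIiJmHd2eYiIRZmHiqhlZkRXiJq8kgBK3Lu6zXNGeIiJmZmZmZd6qqpVeYd4qpdWUSV4mqu0ACnv7subkzZ3iIiJq7u7yFjMvFV4h2i6mYeFEVeJq8UABK7//tunZ4eHeJmqu83bZa3LZoiHZ7uZl5twBFV6xwACe93v/GesuYiIeIms3cqGe7mIiHh3vKqYesg1dTaWABJYmc7+cVzsmIh3dnrMuod6qHiYd3ebmrl5y3d6yoMCI1h1e++jFZmHeHZUNZu5dmeHd4h2d3iIqYipmoabphJWZ3ZYvLY0Z2RXh2QiR4dlRFV4d3d3ZomYiHiruGdTNFd3Z3eJl1VmZCWYdjJGVWYwE2eHd3hleqiHeKvMtiE0NWd3mGeHZmd1ImiGMlhjNmAAVnZnd2WKlmh2iqvHETQ0VXmXVWZmZnYRaIYyRoZFlwBmZmZ2VpqGZ4dniKpARkI3q5YzMzREZxBZhSJoiJic2nd3d2VYu4ZpmHd2aJM3UQa8qGVVVmd5MGqoZneJqqzvd3eIZFeqh4iqmIiIlzZxBby4ZXmpqZ1ye6dGirqZmqtWd3dDZ3dmmYmYiKqshYMDvbdVZniJroGKdDNpqpiJmHZndTRoh3RqmId5qqyldQCNx0VmZmeus3c0Q0V4iId3iIh1M3maqWiYZXq6q7ZnMVu3NWZmZp7qljITVWd3d3eJmYYzaZmsqIZEepmqqGdSSrY2ZmZmnajKdBJFeId3d4mZdUVnebqpdkWahmeIZmRKtSZ2ZmaupJuGQ0R5mHd4iIhkRodpy5ZVVqupdmdmZEnFFXZmZp6jepZFZXmYZneIiFNHh3nLhTNWiqu6d2ZlScYUdmZmjMQ4hTR3iYh2VXiHQ1aGact1M0VnebuXd2VYxgN2VVZ72DRlM2iZh3Zmd4Ykd3ZHu4ZEVmdlaYeHZVimA3ZVVWncdEQhSamHZneJdCWIZiSalTaXVnZVVWZmZ4UUh1VVV7y3VCAoqYdmd3hBR5l1MmiEN7pmd2VURVVmZCWXZVVmnMp0ISeZl3Z3iBBIqWNDVmM4zJd3ZmVWZndkN5dmVFaL3KYhFZqXd3itUEiZdUVVU0jduXdnZmZmeHVphlZkI2rOxyEUioZ3aJ/gF4l2ZmVUWM7ah2d3ZlVFZnmGVnUyRp3ZQQOJdnZna/oViHZmVUVnreyYd3ZmVTI0aHVWZlNGerh2Inh2ZWckrYVndmZURWeK3Kh3dmZlZTRnZVZ3ZVeZdXl1eGdkVxJZhWZmZUQ0VneLqHd2ZmVoh2d2VneGV6tjR4d2RWQ0IliWRFVVQyJFd3mYh3ZmZWZ3dmZUVoh3q4M1h2VDVmXZVoh2VWZlMjV4irqXd3VVVmZmZVMkeGablUaYdkRXqf6nZ5qYiJu5h2Z63bmIlkRVZmZ3dTNWVHmFV5l1RFaK79tUipiImrupiHebypmpZVVVVomIdVZURohmeGVDRFbu7HE3dmZ3d4h3ZmeZmZh3dmVFeZmXZmVViZiHZDM2Zc3tswNEVWd2ZmZmZniJh3iHVVVniZhmZlWLqphlMRV2ve7aQjNEVndmZmZmeIh2eIdlZ2iId3ZmVXvMyoZCAFeb7u2lQ0RFZ2ZmZ3eaqGZniHZmeal3d3ZUR6zduWQQAmi83dpkREVmZmZnd5u5ZWZ3ZlZ3iHd3dlREWL3clkEAZomrvJZWVVZmZVZnipd2VnZlVWZ3d3d3VVZVaM23VDJ4iZmZqGZlZmZlVVaJhVVGiHZmZmd3d3dlZmZWnKdmZYiqqpmZZWZmZmZVVniFRDJpqYd3Zmd3d2ZmZmiZhmZ3"/>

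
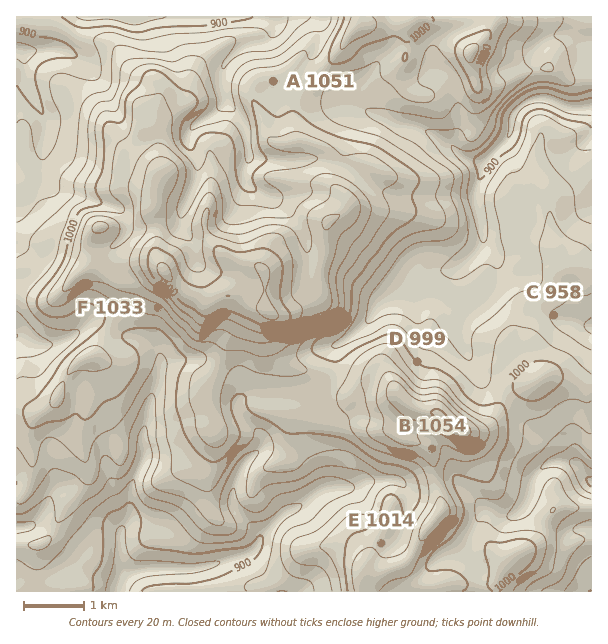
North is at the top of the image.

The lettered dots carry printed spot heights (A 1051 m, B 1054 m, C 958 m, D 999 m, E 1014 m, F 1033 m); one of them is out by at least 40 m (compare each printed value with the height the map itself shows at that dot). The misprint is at A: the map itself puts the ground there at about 991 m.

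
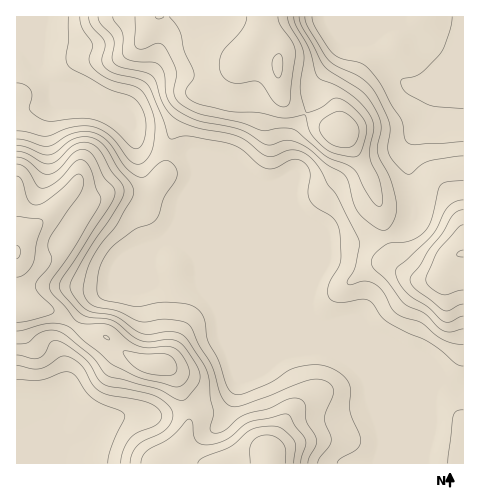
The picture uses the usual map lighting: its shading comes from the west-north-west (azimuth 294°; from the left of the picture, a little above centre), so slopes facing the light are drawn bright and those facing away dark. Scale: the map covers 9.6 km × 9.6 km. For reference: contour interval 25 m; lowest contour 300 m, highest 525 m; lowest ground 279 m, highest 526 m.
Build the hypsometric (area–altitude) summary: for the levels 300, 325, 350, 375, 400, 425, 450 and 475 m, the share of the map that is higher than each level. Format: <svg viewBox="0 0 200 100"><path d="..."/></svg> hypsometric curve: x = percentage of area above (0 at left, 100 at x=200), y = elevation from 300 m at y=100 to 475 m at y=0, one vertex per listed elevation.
<svg viewBox="0 0 200 100"><path d="M192 100l-7-14-74-15-24-14-21-14-18-14-16-15-18-14"/></svg>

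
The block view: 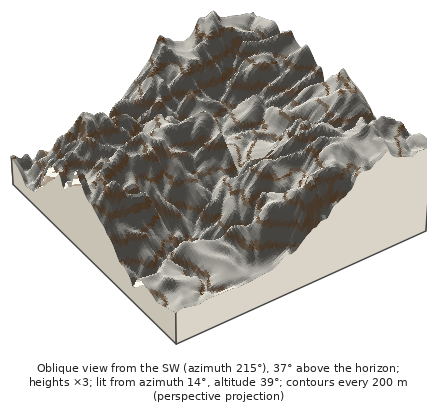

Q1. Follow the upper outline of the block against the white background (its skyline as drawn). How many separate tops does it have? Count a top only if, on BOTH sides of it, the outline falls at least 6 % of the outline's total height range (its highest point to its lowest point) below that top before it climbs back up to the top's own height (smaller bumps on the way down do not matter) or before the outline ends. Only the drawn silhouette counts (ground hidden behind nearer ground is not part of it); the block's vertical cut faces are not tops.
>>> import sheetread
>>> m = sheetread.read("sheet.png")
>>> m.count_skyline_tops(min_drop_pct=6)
2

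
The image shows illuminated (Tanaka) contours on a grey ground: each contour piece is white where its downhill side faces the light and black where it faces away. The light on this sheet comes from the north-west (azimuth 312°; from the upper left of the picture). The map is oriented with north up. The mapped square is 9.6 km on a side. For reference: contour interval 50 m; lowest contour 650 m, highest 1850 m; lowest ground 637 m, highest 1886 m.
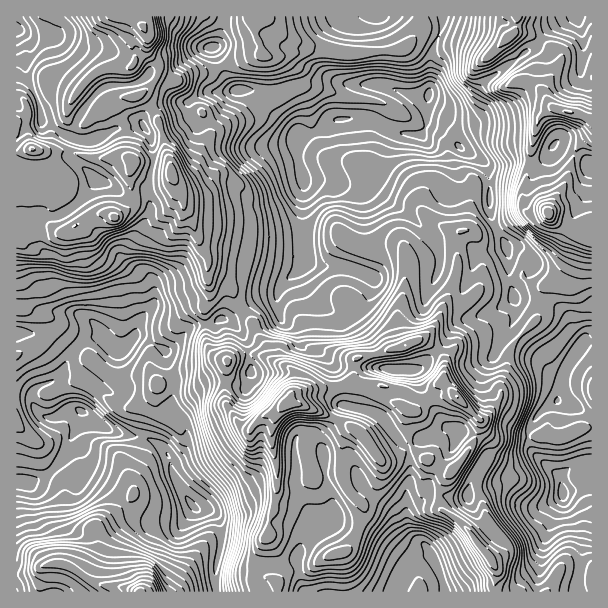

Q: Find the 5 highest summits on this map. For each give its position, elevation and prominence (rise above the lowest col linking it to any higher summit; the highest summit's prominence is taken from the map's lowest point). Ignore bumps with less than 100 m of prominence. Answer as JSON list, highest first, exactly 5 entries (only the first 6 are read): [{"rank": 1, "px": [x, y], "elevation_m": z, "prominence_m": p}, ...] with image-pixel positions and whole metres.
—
[{"rank": 1, "px": [287, 404], "elevation_m": 1886, "prominence_m": 1249}, {"rank": 2, "px": [548, 213], "elevation_m": 1749, "prominence_m": 620}, {"rank": 3, "px": [171, 173], "elevation_m": 1728, "prominence_m": 262}, {"rank": 4, "px": [114, 218], "elevation_m": 1722, "prominence_m": 180}, {"rank": 5, "px": [32, 149], "elevation_m": 1708, "prominence_m": 162}]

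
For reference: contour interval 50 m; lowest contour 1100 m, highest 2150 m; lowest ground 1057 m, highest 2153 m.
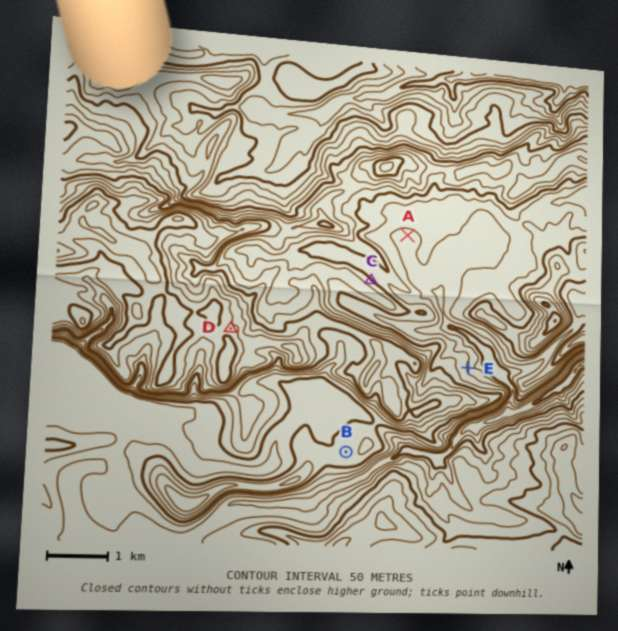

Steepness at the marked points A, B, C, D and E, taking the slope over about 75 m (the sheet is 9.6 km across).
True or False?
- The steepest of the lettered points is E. False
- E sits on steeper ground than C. False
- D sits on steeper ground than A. True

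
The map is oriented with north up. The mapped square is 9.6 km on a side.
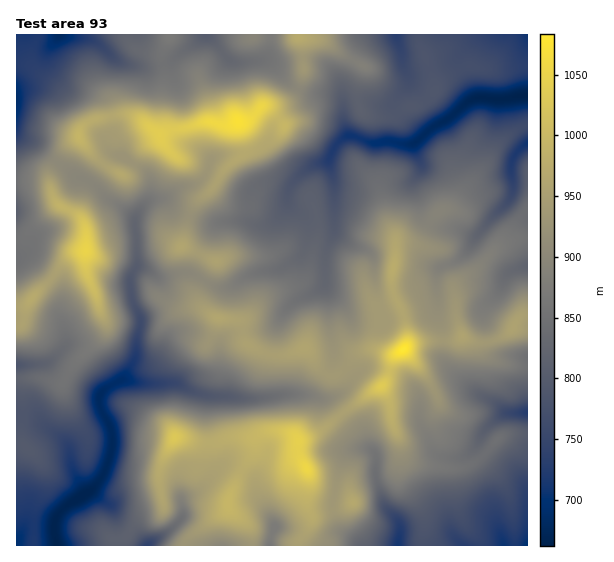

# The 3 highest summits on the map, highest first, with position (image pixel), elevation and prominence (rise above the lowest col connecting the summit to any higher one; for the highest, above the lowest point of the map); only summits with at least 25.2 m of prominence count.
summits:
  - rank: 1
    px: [403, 349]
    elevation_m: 1083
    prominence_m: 421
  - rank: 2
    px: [238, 121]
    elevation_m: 1073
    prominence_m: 171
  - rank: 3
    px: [306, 468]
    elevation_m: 1057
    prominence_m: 104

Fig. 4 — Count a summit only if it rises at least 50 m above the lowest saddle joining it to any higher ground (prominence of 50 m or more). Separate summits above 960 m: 5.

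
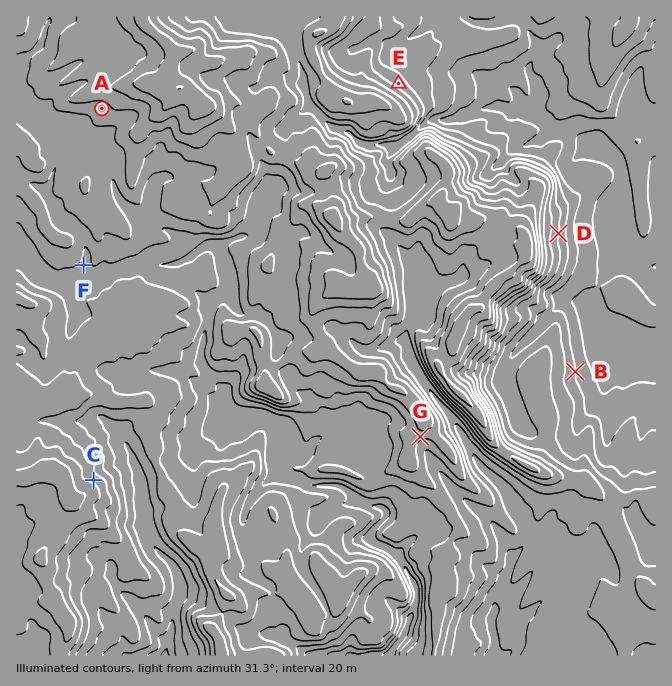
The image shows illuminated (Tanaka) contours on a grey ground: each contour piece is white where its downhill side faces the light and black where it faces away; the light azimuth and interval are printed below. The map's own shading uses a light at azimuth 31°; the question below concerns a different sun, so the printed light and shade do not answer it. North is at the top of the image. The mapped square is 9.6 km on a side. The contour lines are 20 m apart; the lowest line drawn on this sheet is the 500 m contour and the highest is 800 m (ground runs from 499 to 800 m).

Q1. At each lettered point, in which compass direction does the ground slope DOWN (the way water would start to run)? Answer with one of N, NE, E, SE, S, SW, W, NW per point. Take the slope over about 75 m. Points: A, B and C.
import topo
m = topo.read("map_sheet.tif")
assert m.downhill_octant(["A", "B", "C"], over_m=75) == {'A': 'SW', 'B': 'E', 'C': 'NE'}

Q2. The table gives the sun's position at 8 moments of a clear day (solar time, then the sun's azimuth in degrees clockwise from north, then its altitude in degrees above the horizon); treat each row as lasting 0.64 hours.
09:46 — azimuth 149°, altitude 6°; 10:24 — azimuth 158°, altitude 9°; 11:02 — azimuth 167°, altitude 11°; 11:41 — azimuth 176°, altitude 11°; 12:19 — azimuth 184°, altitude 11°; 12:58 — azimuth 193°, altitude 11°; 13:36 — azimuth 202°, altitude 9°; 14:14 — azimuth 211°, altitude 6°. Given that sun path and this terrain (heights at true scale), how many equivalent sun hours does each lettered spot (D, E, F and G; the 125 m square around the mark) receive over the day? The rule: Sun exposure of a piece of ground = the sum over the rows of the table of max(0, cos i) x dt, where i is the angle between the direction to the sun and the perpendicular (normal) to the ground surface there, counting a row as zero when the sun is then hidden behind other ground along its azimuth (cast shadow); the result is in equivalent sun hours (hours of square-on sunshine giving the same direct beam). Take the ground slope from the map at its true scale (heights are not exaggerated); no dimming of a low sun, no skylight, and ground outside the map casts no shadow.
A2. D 0.9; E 0.3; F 1.1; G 1.4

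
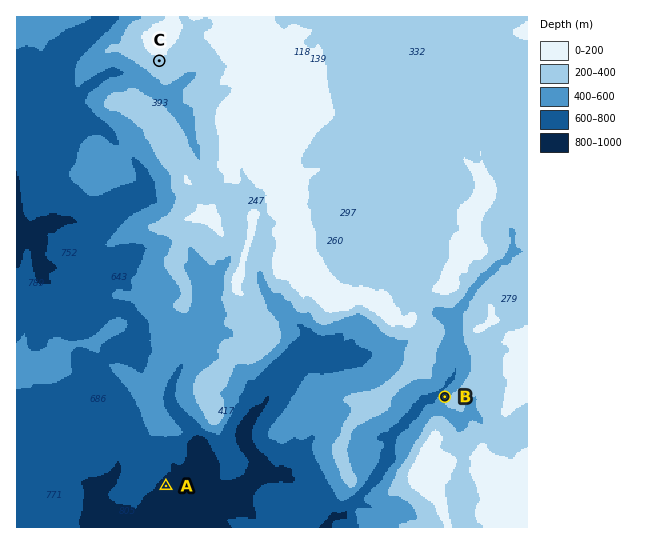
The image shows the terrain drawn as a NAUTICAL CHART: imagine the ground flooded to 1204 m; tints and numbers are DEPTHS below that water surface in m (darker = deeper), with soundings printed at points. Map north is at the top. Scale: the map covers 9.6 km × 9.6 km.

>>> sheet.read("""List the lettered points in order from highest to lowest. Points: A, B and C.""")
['C', 'B', 'A']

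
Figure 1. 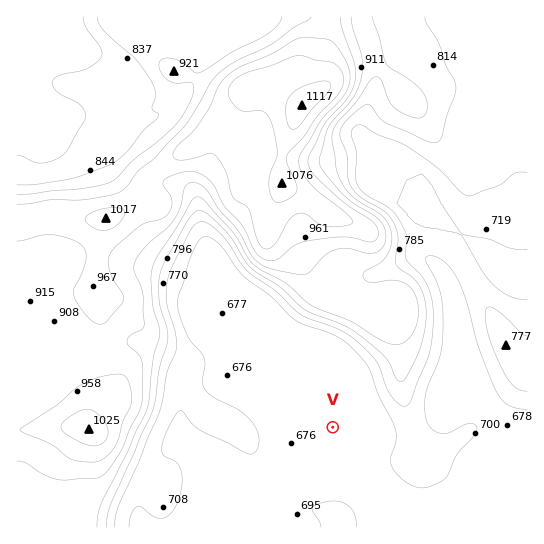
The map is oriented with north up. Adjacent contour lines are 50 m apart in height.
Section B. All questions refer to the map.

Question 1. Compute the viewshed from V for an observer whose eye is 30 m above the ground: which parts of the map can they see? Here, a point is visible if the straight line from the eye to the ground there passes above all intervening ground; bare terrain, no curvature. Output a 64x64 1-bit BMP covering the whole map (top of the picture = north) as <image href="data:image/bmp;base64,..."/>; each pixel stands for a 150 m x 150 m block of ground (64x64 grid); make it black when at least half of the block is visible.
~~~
<image width="64" height="64" href="data:image/bmp;base64,Qk0+AgAAAAAAAD4AAAAoAAAAQAAAAEAAAAABAAEAAAAAAAACAAATCwAAEwsAAAIAAAAAAAAA////AAAAAAAAfD//4ef4AAB8P//D/+AAAHw////8AAAAfD////wAAAA+P////gAAAD8/////gAAAP//////AAAA//+f//8AAAD/8B///4AAAP/AH///gAAA/wAf//+AAAD/AD///wAAAP8Af///AAAA/4D///4AAAB/gf///gAAAB/D///+AAAAH8f///wAAAAf/////AAAAA/////8AAAAD/////wAAAAP/////AAAAAf////8AAAAB/////wAAAA3/////AAAAH/////8AAAAf/////AAAAB/////gAAAAH////4AAAAAP///+AAAAAAf///gAAAAAAf//8AAAAAAT///wAAAAAB///+AAAAAAH///4AAAAAAf/+fgAAAAAD//4fAAAAAAP//g8AAAAAA//+D/AAAAAA//4P+AAAAAB//g+AAAAAAAP6D4AAAAAAAfAHAAAAAAAB8AAAAAAAAAHwAAAAAAAAA/AAAAAAAAAB4AAAAAAAAADgAAAAAAAAAAAAAAAAAAAAAAAAAAAAAAAAAAAAAAAAAAAAAAAAAAAAAAAAAAAAAAAAAAAAAAAAAAAAAAAAAAAAAAAAAAAAAAAAAAAAAAAAAAAAAAAAAAAAAAAAAAAAAAAAAAAAAAAAAAAAAAAAAAAAAAAAAAAAAAAAAAAAAAAAAAAAAAAAAAAAAAAAAAAA=="/>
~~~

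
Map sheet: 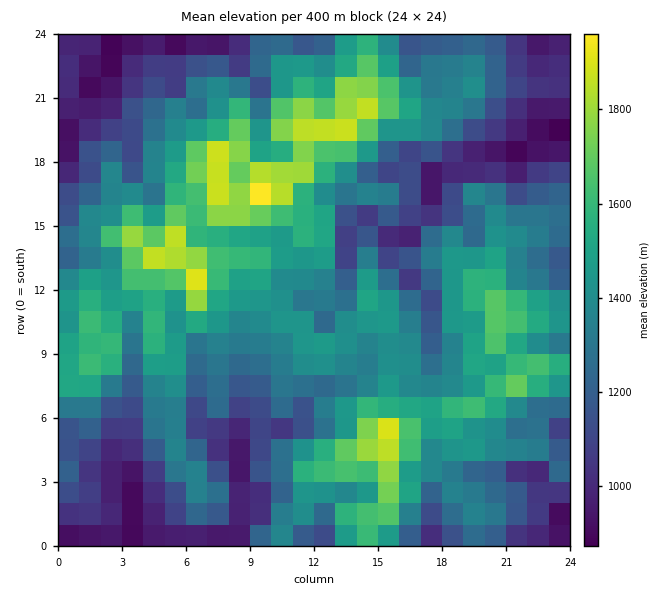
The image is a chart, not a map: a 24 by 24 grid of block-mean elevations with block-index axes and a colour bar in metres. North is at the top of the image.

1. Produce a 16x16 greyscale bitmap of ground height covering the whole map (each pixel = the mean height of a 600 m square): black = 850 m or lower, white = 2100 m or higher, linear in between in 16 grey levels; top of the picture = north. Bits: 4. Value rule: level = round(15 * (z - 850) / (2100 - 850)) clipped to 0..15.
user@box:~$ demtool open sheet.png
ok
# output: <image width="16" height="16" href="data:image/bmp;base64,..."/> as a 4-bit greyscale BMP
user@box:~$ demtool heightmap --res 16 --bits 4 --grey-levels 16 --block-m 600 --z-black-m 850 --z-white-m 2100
<image width="16" height="16" href="data:image/bmp;base64,Qk32AAAAAAAAAHYAAAAoAAAAEAAAABAAAAABAAQAAAAAAIAAAAATCwAAEwsAABAAAAAAAAAAAAAAABEREQAiIiIAMzMzAERERABVVVUAZmZmAHd3dwCIiIgAmZmZAKqqqgC7u7sAzMzMAN3d3QDu7u4A////ABESIUVZc0UhMhNjN2elZUJCJVFIqrdlNEM2MjRqyIZkZUZERGiHiXaIZ1VWZnZ4mIl4Zmd2dXmGiIindld0iZdnqsiGV0V5ZFi8mIhzJGdlRomruWRSRlUmWLvLdUIzIyRHq4qpVDIREkZpe7yXYxEhI1VIi4ZlMiEhIlVpZFUh"/>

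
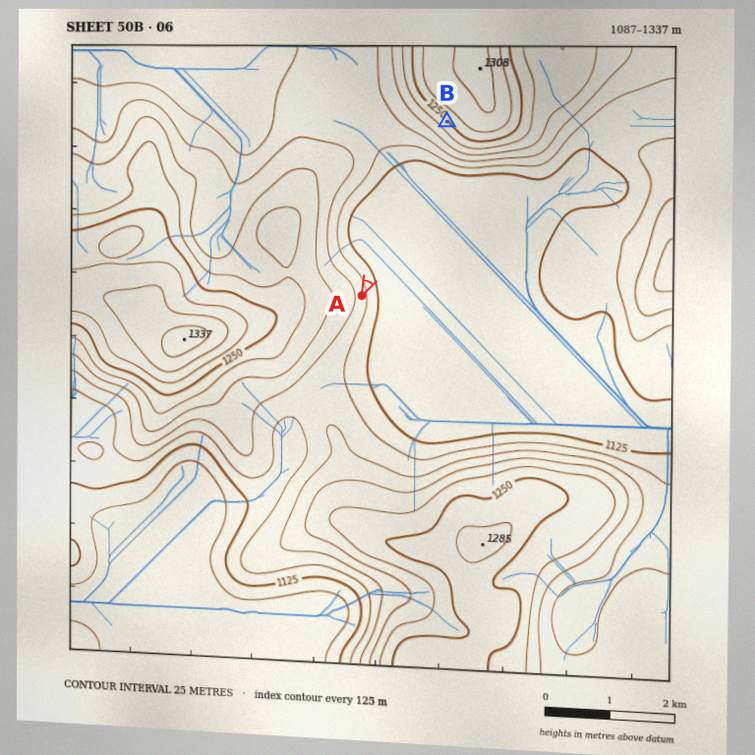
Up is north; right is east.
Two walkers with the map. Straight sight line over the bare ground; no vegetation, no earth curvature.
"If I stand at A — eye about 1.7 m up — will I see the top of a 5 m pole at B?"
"Yes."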